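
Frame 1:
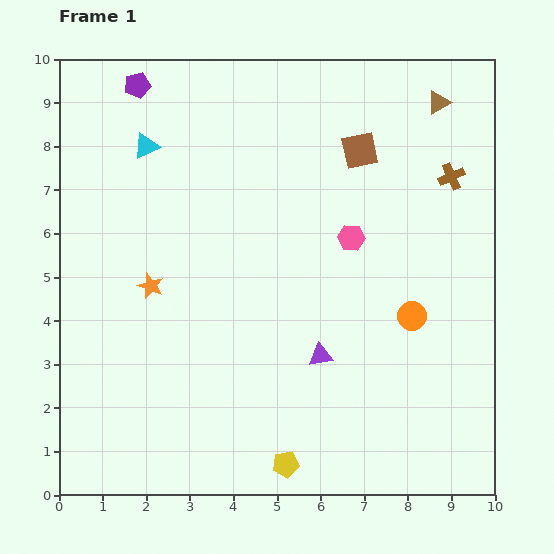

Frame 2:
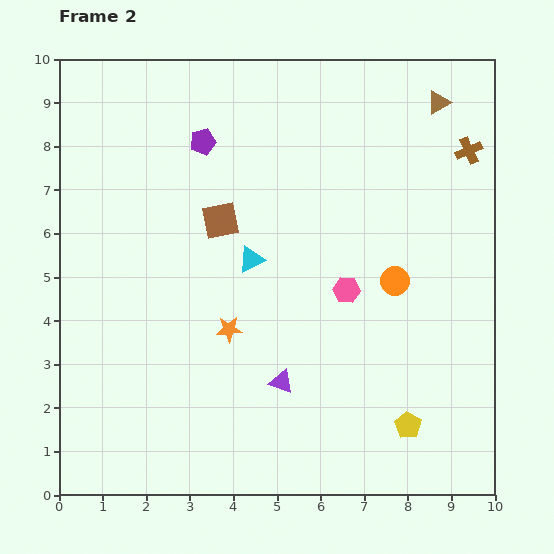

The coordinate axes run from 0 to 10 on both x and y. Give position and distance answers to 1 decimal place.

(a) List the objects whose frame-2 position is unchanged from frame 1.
the brown triangle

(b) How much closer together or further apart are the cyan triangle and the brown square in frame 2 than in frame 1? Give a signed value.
-3.8

Distance in frame 1: 4.9. Distance in frame 2: 1.1.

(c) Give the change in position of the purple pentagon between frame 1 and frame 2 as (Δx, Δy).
(1.5, -1.3)

The purple pentagon was at (1.8, 9.4) in frame 1 and (3.3, 8.1) in frame 2.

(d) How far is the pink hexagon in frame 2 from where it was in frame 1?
1.2

The pink hexagon moved from (6.7, 5.9) to (6.6, 4.7), a distance of √(0.1² + 1.2²) ≈ 1.2.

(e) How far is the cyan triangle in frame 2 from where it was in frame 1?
3.5

The cyan triangle moved from (2.0, 8.0) to (4.4, 5.4), a distance of √(2.4² + 2.6²) ≈ 3.5.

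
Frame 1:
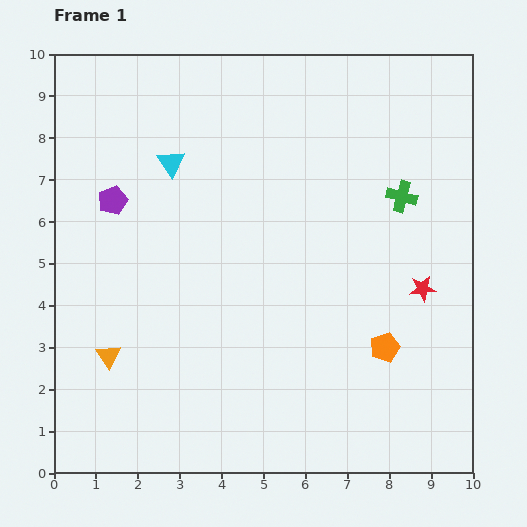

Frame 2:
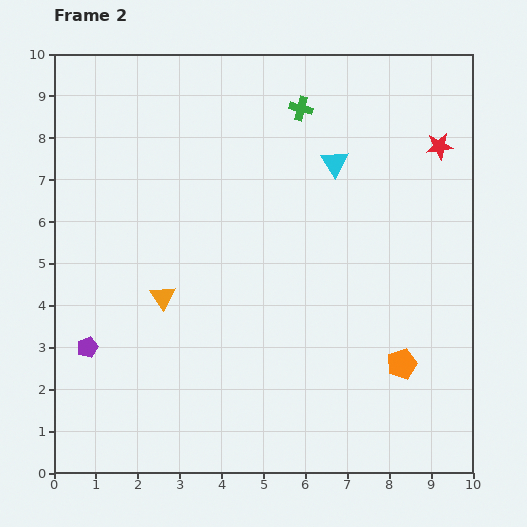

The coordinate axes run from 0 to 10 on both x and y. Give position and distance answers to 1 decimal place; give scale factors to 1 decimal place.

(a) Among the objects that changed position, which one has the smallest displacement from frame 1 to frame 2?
the orange pentagon

(moved 0.6)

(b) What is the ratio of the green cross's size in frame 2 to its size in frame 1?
0.8×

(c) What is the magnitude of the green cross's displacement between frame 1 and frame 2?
3.2

The green cross moved from (8.3, 6.6) to (5.9, 8.7), a distance of √(2.4² + 2.1²) ≈ 3.2.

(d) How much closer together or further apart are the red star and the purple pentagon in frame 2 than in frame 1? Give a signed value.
+2.0

Distance in frame 1: 7.7. Distance in frame 2: 9.7.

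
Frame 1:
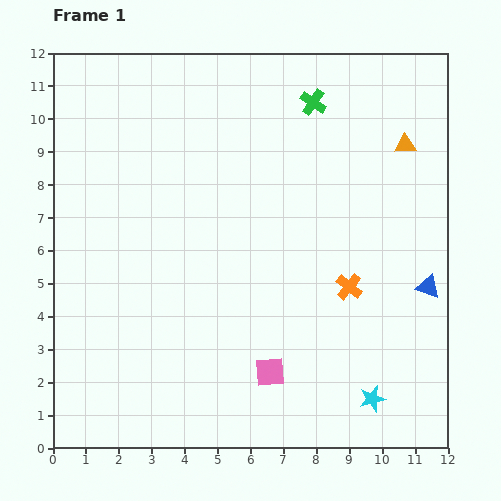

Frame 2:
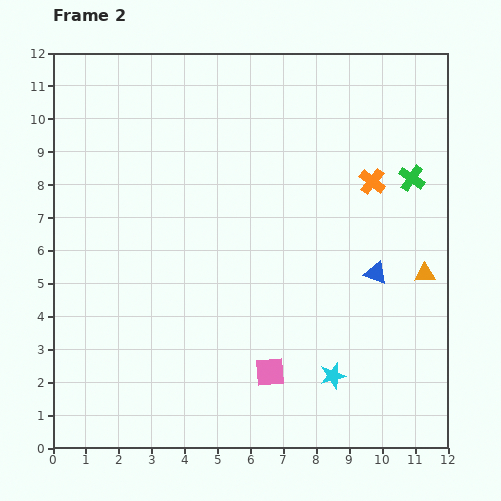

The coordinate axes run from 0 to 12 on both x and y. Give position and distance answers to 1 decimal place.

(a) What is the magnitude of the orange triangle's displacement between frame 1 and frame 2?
3.9

The orange triangle moved from (10.7, 9.2) to (11.3, 5.3), a distance of √(0.6² + 3.9²) ≈ 3.9.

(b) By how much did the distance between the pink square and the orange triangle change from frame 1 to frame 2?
-2.4

Distance in frame 1: 8.0. Distance in frame 2: 5.6.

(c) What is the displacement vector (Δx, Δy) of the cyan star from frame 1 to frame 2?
(-1.2, 0.7)

The cyan star was at (9.7, 1.5) in frame 1 and (8.5, 2.2) in frame 2.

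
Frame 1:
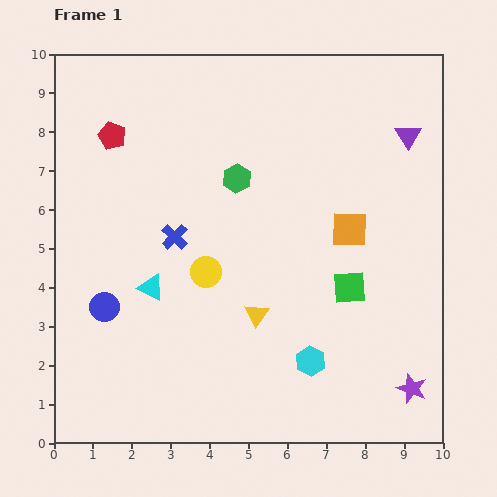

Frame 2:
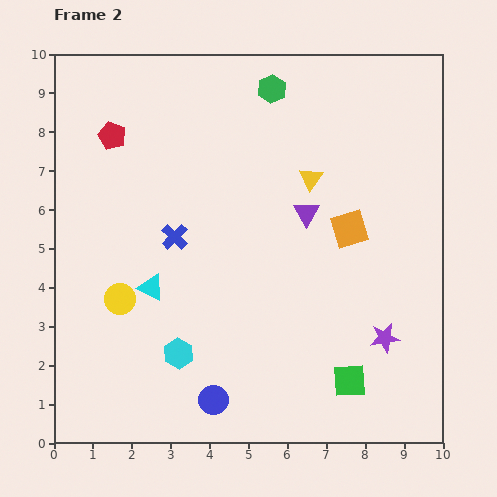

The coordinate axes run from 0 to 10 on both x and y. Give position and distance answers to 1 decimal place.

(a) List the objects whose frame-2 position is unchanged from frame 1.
the blue cross, the cyan triangle, the red pentagon, the orange square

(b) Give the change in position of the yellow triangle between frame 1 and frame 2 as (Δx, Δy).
(1.4, 3.5)

The yellow triangle was at (5.2, 3.3) in frame 1 and (6.6, 6.8) in frame 2.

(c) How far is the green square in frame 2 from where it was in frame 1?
2.4

The green square moved from (7.6, 4.0) to (7.6, 1.6), a distance of √(0.0² + 2.4²) ≈ 2.4.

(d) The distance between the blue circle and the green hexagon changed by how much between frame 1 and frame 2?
+3.4

Distance in frame 1: 4.7. Distance in frame 2: 8.1.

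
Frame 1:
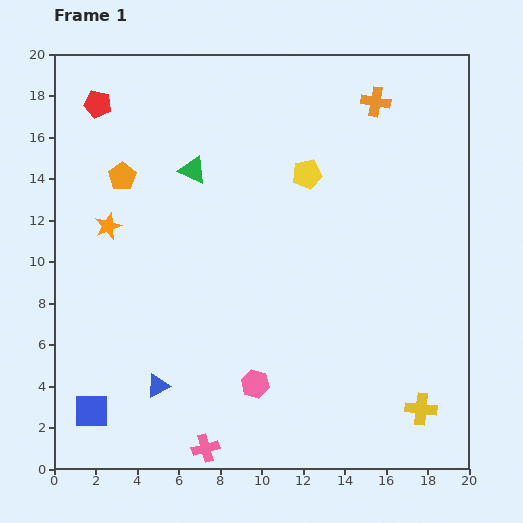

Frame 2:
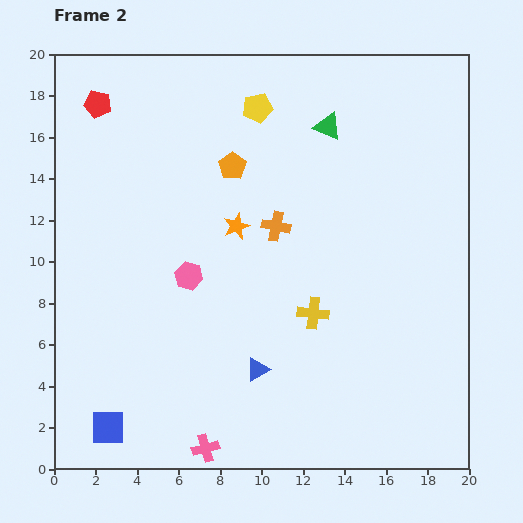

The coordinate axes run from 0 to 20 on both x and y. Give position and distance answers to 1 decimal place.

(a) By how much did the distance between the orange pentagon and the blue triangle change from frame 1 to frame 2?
-0.3

Distance in frame 1: 10.2. Distance in frame 2: 9.9.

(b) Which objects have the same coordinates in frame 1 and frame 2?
the pink cross, the red pentagon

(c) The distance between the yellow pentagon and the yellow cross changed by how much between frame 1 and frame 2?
-2.3

Distance in frame 1: 12.6. Distance in frame 2: 10.3.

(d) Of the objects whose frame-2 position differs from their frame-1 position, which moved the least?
the blue square

(moved 1.1)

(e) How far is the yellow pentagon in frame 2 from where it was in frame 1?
4.0

The yellow pentagon moved from (12.2, 14.2) to (9.8, 17.4), a distance of √(2.4² + 3.2²) ≈ 4.0.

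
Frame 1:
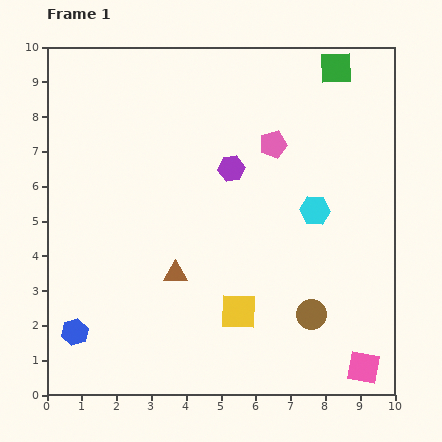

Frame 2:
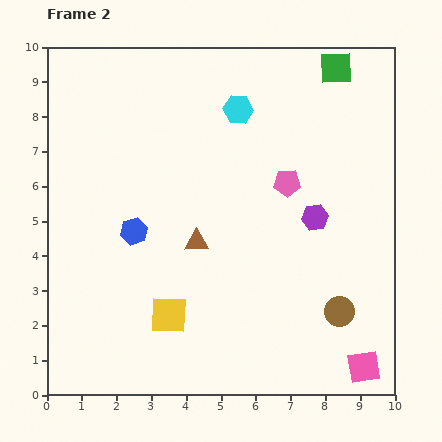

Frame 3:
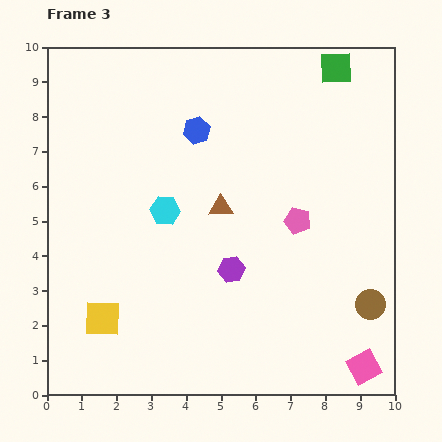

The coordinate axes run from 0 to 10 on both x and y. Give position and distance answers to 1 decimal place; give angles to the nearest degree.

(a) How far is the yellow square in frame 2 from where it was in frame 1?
2.0

The yellow square moved from (5.5, 2.4) to (3.5, 2.3), a distance of √(2.0² + 0.1²) ≈ 2.0.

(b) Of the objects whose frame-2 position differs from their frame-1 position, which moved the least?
the brown circle

(moved 0.8)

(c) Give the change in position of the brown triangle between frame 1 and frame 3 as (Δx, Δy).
(1.3, 1.9)

The brown triangle was at (3.7, 3.5) in frame 1 and (5.0, 5.4) in frame 3.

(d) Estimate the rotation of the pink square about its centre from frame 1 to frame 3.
38° counter-clockwise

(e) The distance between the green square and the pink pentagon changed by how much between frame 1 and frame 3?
+1.7

Distance in frame 1: 2.8. Distance in frame 3: 4.5.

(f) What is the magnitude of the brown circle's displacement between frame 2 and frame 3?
0.9

The brown circle moved from (8.4, 2.4) to (9.3, 2.6), a distance of √(0.9² + 0.2²) ≈ 0.9.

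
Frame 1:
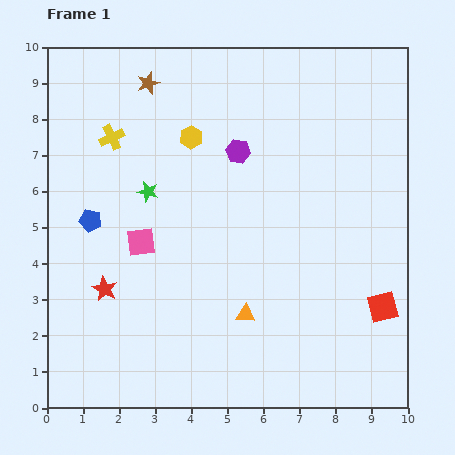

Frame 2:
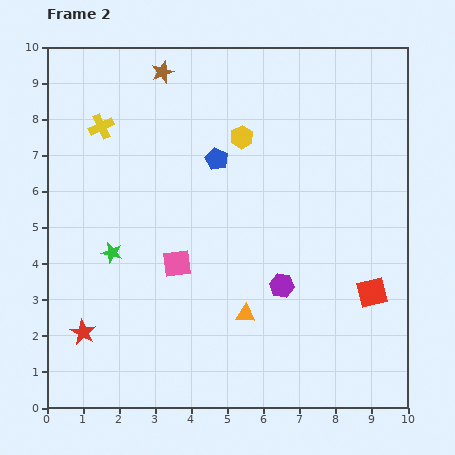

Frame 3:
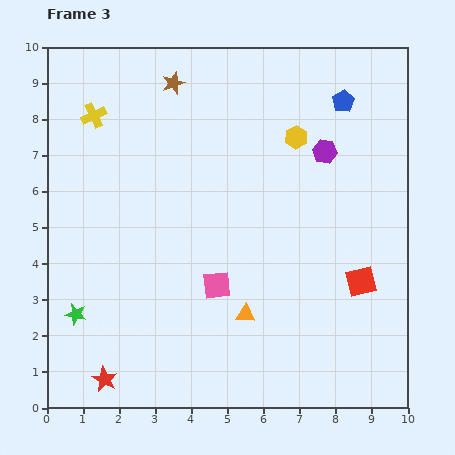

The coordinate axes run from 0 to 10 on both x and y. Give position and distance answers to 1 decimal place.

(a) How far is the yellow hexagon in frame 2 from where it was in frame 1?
1.4

The yellow hexagon moved from (4.0, 7.5) to (5.4, 7.5), a distance of √(1.4² + 0.0²) ≈ 1.4.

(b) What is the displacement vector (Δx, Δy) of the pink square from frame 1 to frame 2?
(1.0, -0.6)

The pink square was at (2.6, 4.6) in frame 1 and (3.6, 4.0) in frame 2.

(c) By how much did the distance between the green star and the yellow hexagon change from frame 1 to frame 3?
+5.9

Distance in frame 1: 1.9. Distance in frame 3: 7.8.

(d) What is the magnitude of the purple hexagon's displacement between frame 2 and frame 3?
3.9

The purple hexagon moved from (6.5, 3.4) to (7.7, 7.1), a distance of √(1.2² + 3.7²) ≈ 3.9.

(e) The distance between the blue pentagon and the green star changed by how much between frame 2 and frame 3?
+5.6

Distance in frame 2: 3.9. Distance in frame 3: 9.5.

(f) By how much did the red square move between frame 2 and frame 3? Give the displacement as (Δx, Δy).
(-0.3, 0.3)

The red square was at (9.0, 3.2) in frame 2 and (8.7, 3.5) in frame 3.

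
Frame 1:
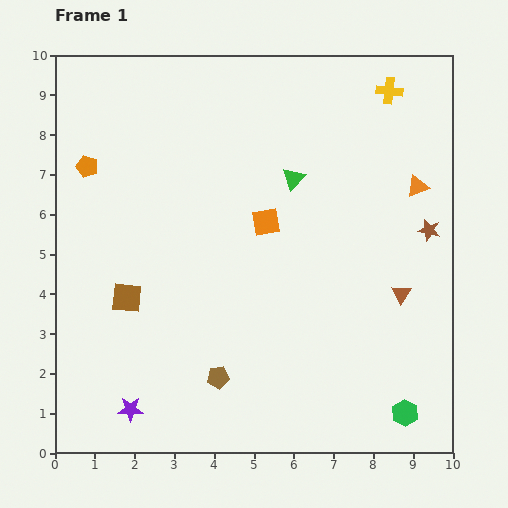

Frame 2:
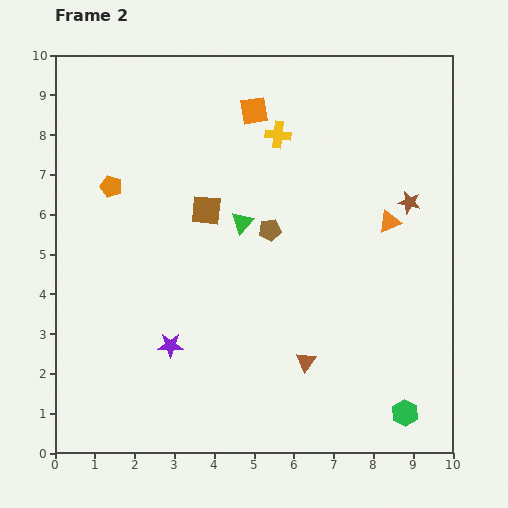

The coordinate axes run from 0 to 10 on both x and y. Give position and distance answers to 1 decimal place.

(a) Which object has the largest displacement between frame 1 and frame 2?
the brown pentagon

(moved 3.9; next 3.0)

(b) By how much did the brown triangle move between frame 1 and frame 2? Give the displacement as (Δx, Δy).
(-2.4, -1.7)

The brown triangle was at (8.7, 4.0) in frame 1 and (6.3, 2.3) in frame 2.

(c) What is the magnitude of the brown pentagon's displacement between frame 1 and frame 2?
3.9

The brown pentagon moved from (4.1, 1.9) to (5.4, 5.6), a distance of √(1.3² + 3.7²) ≈ 3.9.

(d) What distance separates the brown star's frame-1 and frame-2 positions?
0.9

The brown star moved from (9.4, 5.6) to (8.9, 6.3), a distance of √(0.5² + 0.7²) ≈ 0.9.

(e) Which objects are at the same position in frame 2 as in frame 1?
the green hexagon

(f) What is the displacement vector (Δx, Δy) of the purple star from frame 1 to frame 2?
(1.0, 1.6)

The purple star was at (1.9, 1.1) in frame 1 and (2.9, 2.7) in frame 2.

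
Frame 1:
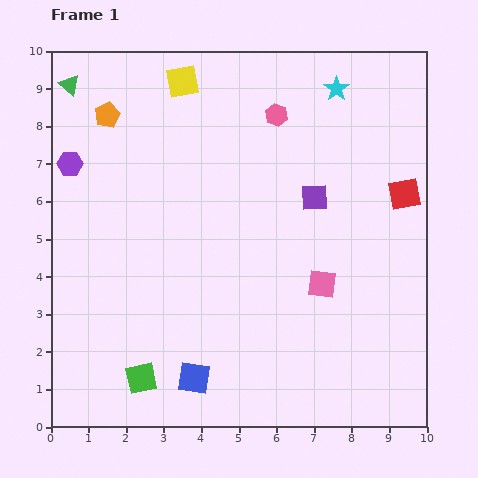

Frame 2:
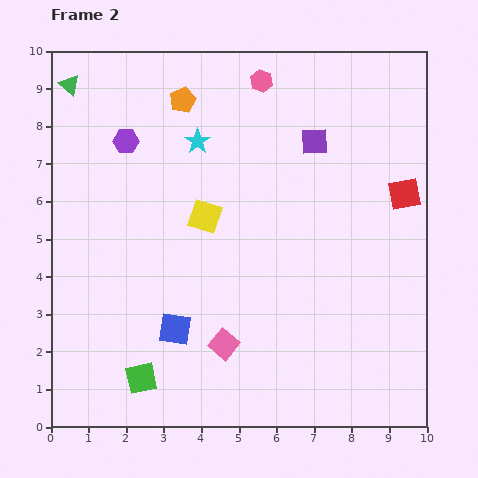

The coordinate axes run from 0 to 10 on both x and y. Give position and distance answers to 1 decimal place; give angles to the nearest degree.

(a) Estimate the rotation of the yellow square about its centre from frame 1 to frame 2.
28° clockwise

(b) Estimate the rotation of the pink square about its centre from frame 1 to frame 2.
32° clockwise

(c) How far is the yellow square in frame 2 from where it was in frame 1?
3.6

The yellow square moved from (3.5, 9.2) to (4.1, 5.6), a distance of √(0.6² + 3.6²) ≈ 3.6.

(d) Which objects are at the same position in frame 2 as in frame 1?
the green square, the green triangle, the red square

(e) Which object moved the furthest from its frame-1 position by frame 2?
the cyan star

(moved 4.0; next 3.6)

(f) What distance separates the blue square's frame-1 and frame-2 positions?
1.4

The blue square moved from (3.8, 1.3) to (3.3, 2.6), a distance of √(0.5² + 1.3²) ≈ 1.4.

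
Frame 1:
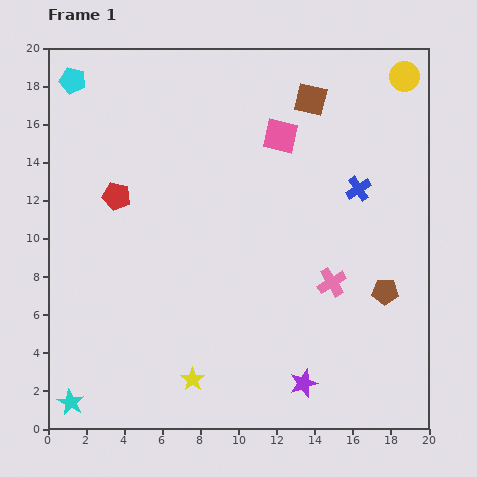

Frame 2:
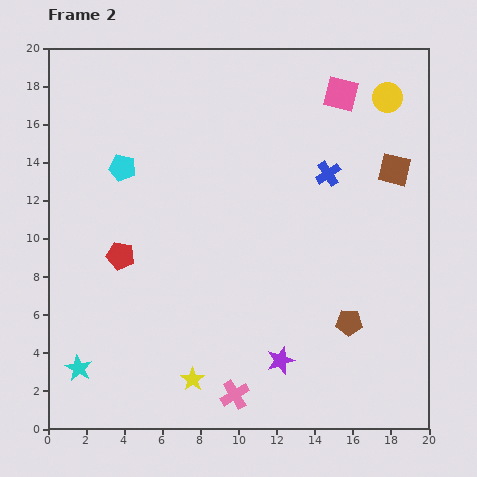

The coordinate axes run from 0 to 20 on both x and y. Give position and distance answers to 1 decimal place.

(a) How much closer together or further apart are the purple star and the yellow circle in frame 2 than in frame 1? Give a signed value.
-2.0

Distance in frame 1: 16.9. Distance in frame 2: 14.9.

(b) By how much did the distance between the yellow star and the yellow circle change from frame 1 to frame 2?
-1.4

Distance in frame 1: 19.4. Distance in frame 2: 18.0.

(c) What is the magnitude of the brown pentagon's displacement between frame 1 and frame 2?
2.5

The brown pentagon moved from (17.7, 7.2) to (15.8, 5.6), a distance of √(1.9² + 1.6²) ≈ 2.5.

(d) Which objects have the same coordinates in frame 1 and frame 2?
the yellow star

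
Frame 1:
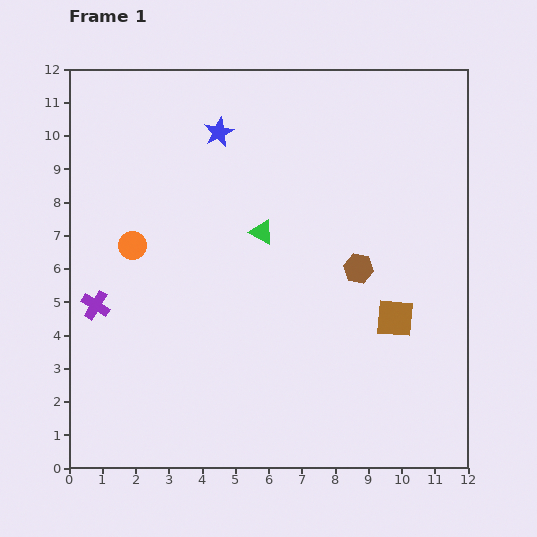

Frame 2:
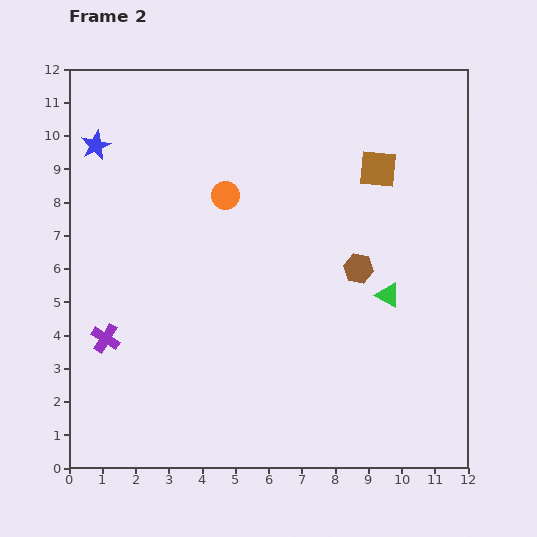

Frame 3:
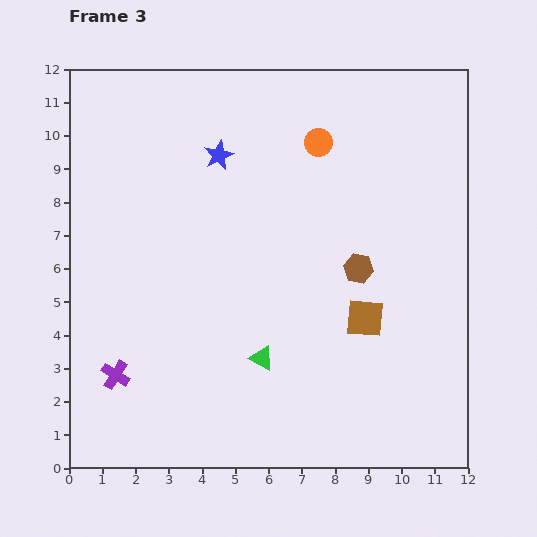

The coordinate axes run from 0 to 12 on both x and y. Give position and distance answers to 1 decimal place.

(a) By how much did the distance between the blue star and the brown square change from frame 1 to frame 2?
+0.8

Distance in frame 1: 7.7. Distance in frame 2: 8.5.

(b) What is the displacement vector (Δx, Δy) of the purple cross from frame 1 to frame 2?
(0.3, -1.0)

The purple cross was at (0.8, 4.9) in frame 1 and (1.1, 3.9) in frame 2.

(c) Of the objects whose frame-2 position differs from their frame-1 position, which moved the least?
the purple cross

(moved 1.0)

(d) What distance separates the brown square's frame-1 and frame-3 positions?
0.9

The brown square moved from (9.8, 4.5) to (8.9, 4.5), a distance of √(0.9² + 0.0²) ≈ 0.9.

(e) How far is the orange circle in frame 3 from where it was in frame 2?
3.2

The orange circle moved from (4.7, 8.2) to (7.5, 9.8), a distance of √(2.8² + 1.6²) ≈ 3.2.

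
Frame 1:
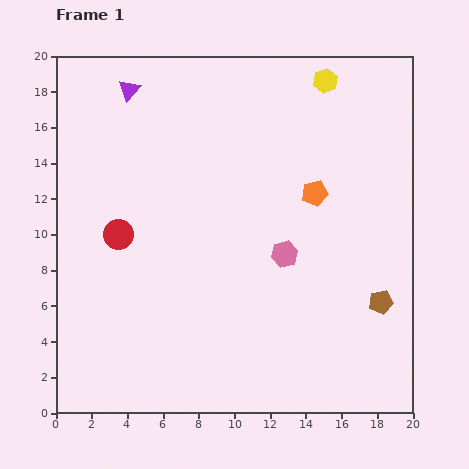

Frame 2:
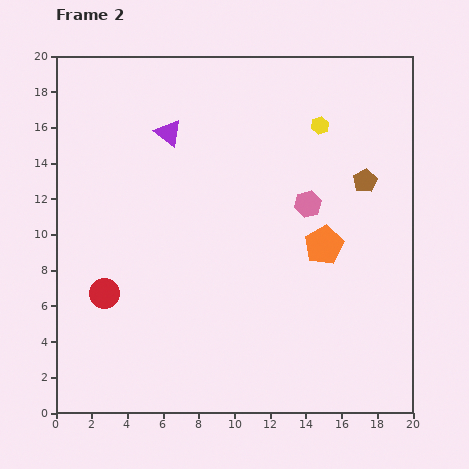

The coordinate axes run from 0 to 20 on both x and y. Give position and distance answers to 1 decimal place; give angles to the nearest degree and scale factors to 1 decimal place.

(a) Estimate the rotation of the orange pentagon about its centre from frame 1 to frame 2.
17° counter-clockwise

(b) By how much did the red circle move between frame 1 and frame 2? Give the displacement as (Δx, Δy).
(-0.8, -3.3)

The red circle was at (3.5, 10.0) in frame 1 and (2.7, 6.7) in frame 2.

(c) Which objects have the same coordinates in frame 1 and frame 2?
none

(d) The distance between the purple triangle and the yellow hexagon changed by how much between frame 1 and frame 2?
-2.5

Distance in frame 1: 11.0. Distance in frame 2: 8.5.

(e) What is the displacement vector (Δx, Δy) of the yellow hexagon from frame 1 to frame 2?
(-0.3, -2.5)

The yellow hexagon was at (15.1, 18.6) in frame 1 and (14.8, 16.1) in frame 2.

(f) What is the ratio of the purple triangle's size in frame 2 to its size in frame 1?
1.3×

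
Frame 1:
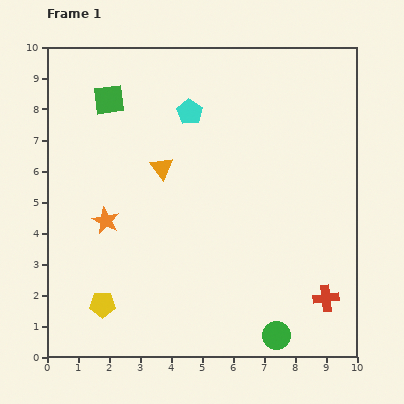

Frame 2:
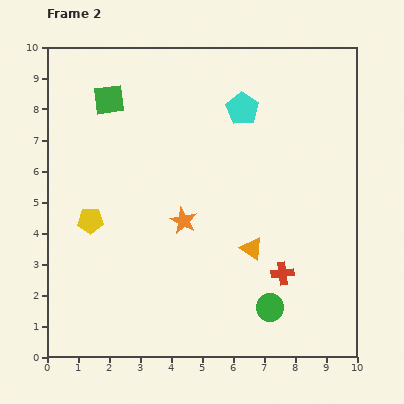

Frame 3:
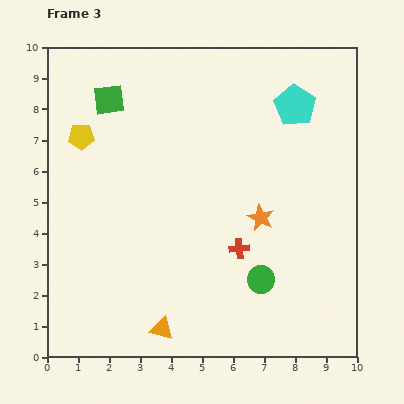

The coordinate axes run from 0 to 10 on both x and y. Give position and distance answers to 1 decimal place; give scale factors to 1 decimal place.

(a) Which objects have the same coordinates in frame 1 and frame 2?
the green square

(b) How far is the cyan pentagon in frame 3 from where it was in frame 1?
3.4

The cyan pentagon moved from (4.6, 7.9) to (8.0, 8.1), a distance of √(3.4² + 0.2²) ≈ 3.4.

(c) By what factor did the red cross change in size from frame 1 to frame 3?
0.8×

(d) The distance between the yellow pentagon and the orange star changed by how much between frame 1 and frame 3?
+3.7

Distance in frame 1: 2.7. Distance in frame 3: 6.4.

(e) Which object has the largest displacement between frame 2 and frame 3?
the orange triangle

(moved 3.9; next 2.7)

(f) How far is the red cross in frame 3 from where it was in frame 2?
1.6

The red cross moved from (7.6, 2.7) to (6.2, 3.5), a distance of √(1.4² + 0.8²) ≈ 1.6.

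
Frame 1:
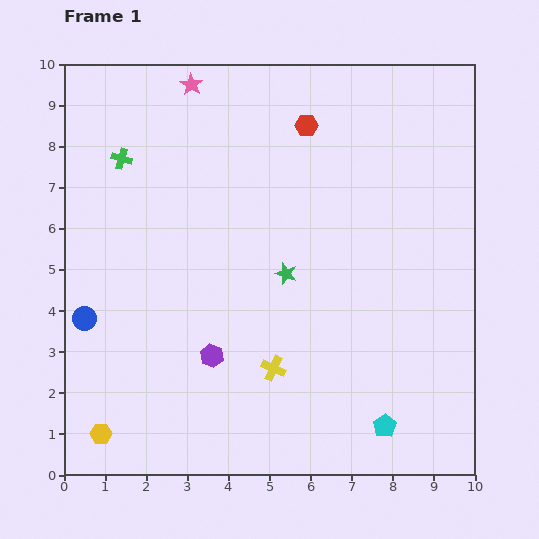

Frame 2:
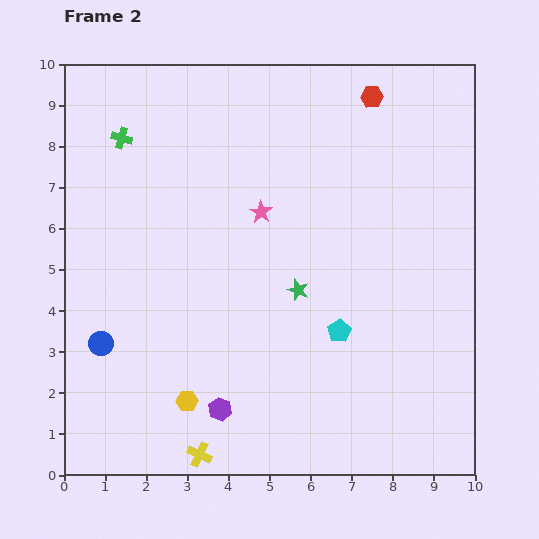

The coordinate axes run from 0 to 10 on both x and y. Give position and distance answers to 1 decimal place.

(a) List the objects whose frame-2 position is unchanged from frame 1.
none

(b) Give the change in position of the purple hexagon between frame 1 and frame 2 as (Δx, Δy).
(0.2, -1.3)

The purple hexagon was at (3.6, 2.9) in frame 1 and (3.8, 1.6) in frame 2.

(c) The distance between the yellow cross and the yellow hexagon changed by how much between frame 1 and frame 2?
-3.2

Distance in frame 1: 4.5. Distance in frame 2: 1.3.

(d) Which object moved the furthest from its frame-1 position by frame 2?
the pink star

(moved 3.5; next 2.8)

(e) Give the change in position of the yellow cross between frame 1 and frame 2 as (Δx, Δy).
(-1.8, -2.1)

The yellow cross was at (5.1, 2.6) in frame 1 and (3.3, 0.5) in frame 2.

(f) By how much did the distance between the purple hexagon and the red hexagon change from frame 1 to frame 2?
+2.4

Distance in frame 1: 6.1. Distance in frame 2: 8.5.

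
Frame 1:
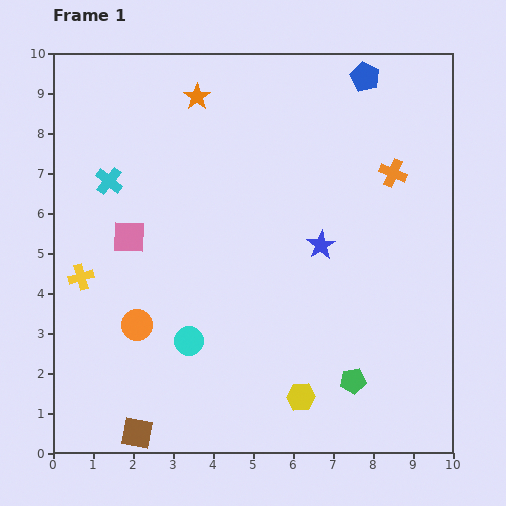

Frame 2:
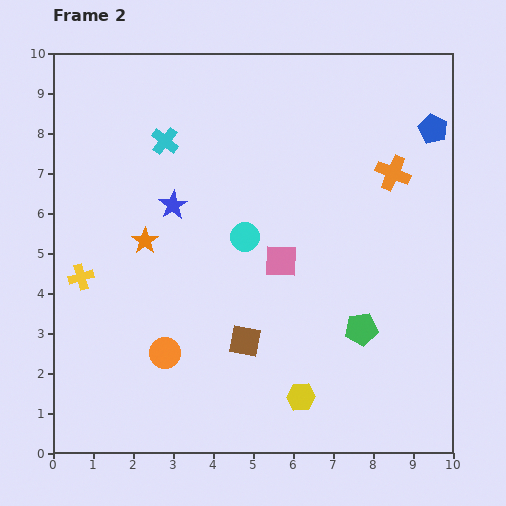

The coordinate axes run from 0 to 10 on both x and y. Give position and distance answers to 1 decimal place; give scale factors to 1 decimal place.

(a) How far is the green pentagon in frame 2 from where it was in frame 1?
1.3

The green pentagon moved from (7.5, 1.8) to (7.7, 3.1), a distance of √(0.2² + 1.3²) ≈ 1.3.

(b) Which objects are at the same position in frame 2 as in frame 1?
the yellow cross, the orange cross, the yellow hexagon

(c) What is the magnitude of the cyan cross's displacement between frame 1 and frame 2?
1.7

The cyan cross moved from (1.4, 6.8) to (2.8, 7.8), a distance of √(1.4² + 1.0²) ≈ 1.7.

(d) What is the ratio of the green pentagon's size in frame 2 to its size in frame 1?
1.3×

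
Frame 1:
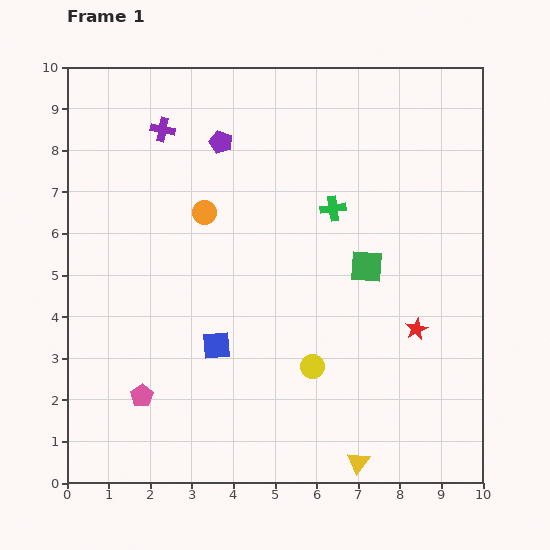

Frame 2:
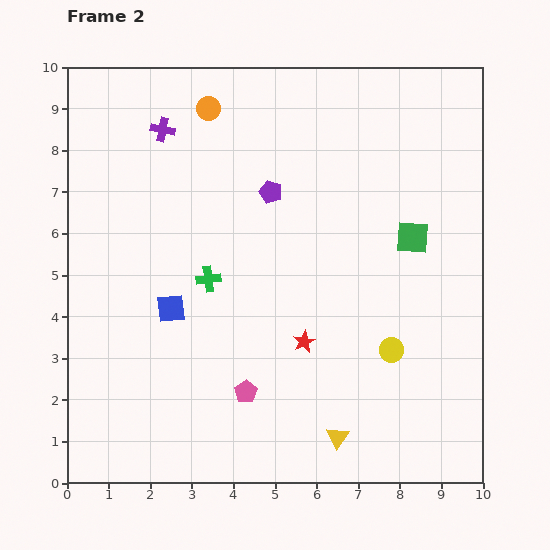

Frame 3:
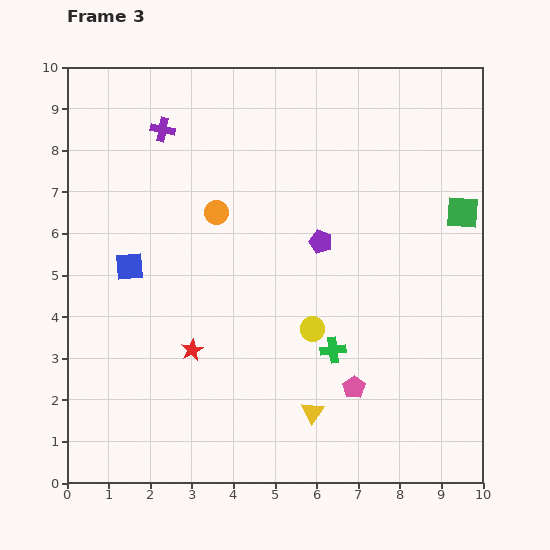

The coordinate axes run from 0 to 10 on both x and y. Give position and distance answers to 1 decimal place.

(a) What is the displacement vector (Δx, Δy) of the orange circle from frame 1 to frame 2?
(0.1, 2.5)

The orange circle was at (3.3, 6.5) in frame 1 and (3.4, 9.0) in frame 2.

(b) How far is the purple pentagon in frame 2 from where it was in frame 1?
1.7

The purple pentagon moved from (3.7, 8.2) to (4.9, 7.0), a distance of √(1.2² + 1.2²) ≈ 1.7.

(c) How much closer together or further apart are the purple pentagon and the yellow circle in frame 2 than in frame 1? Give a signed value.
-1.0

Distance in frame 1: 5.8. Distance in frame 2: 4.8.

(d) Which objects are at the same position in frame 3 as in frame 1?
the purple cross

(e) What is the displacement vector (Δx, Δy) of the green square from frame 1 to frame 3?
(2.3, 1.3)

The green square was at (7.2, 5.2) in frame 1 and (9.5, 6.5) in frame 3.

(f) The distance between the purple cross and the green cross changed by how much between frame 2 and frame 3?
+2.9

Distance in frame 2: 3.8. Distance in frame 3: 6.7.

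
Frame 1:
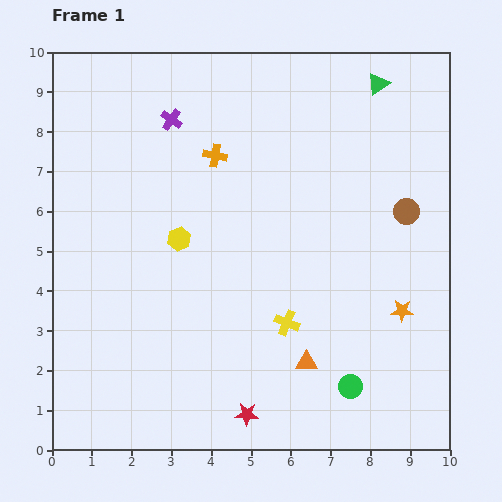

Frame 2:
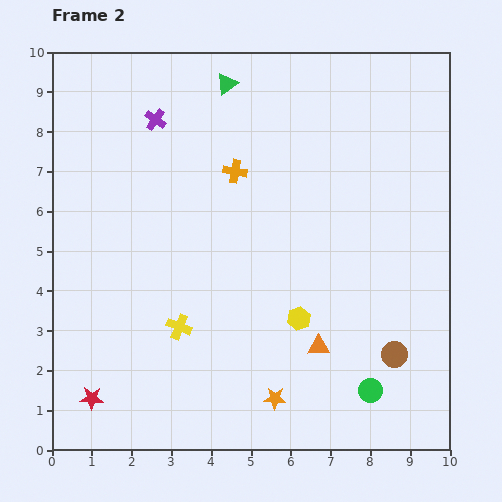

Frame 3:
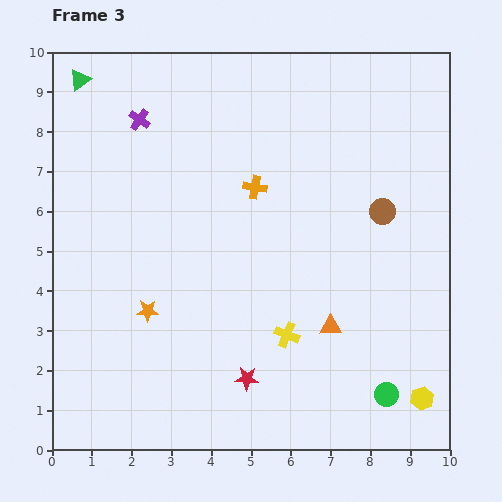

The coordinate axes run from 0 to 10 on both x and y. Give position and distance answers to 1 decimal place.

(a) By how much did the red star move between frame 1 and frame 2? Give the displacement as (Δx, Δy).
(-3.9, 0.4)

The red star was at (4.9, 0.9) in frame 1 and (1.0, 1.3) in frame 2.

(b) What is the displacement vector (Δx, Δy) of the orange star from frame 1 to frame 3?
(-6.4, 0.0)

The orange star was at (8.8, 3.5) in frame 1 and (2.4, 3.5) in frame 3.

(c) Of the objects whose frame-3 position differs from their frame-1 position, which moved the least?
the yellow cross

(moved 0.3)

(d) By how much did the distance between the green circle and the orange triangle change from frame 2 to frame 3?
+0.5

Distance in frame 2: 1.7. Distance in frame 3: 2.2.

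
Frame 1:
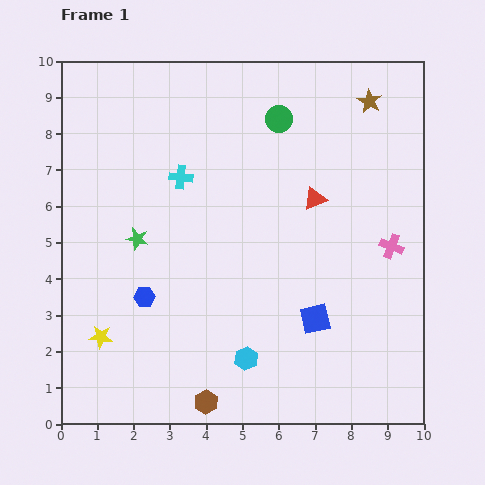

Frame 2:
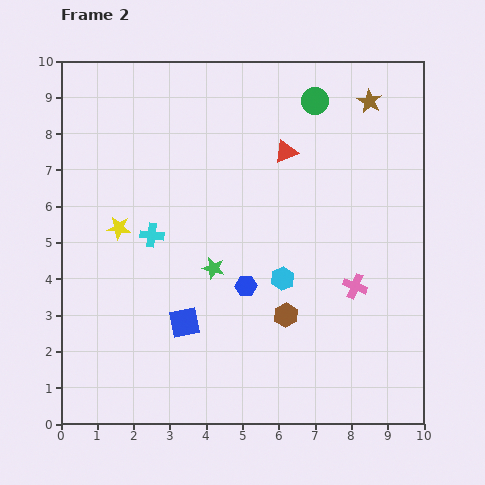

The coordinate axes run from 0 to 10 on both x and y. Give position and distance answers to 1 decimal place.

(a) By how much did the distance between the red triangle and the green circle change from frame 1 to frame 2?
-0.8

Distance in frame 1: 2.4. Distance in frame 2: 1.6.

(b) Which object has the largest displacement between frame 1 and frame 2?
the blue square

(moved 3.6; next 3.3)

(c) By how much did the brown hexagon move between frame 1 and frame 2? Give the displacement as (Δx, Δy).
(2.2, 2.4)

The brown hexagon was at (4.0, 0.6) in frame 1 and (6.2, 3.0) in frame 2.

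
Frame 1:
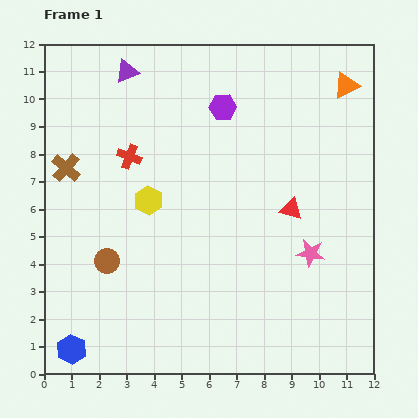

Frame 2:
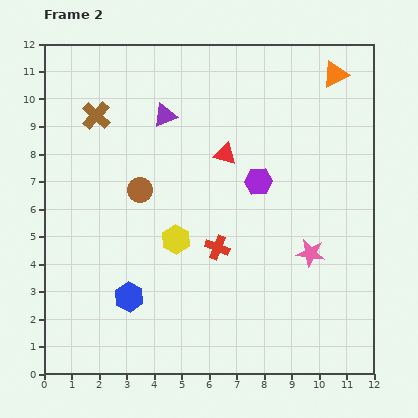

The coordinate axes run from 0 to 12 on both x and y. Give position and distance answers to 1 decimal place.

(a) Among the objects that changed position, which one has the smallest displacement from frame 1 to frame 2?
the orange triangle

(moved 0.6)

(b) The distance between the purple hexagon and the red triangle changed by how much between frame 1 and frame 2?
-2.9

Distance in frame 1: 4.5. Distance in frame 2: 1.6.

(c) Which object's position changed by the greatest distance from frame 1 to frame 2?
the red cross

(moved 4.6; next 3.1)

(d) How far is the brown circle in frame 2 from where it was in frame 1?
2.9

The brown circle moved from (2.3, 4.1) to (3.5, 6.7), a distance of √(1.2² + 2.6²) ≈ 2.9.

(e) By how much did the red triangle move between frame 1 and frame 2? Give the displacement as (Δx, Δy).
(-2.4, 2.0)

The red triangle was at (9.0, 6.0) in frame 1 and (6.6, 8.0) in frame 2.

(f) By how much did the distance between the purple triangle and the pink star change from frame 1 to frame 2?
-2.1

Distance in frame 1: 9.4. Distance in frame 2: 7.3.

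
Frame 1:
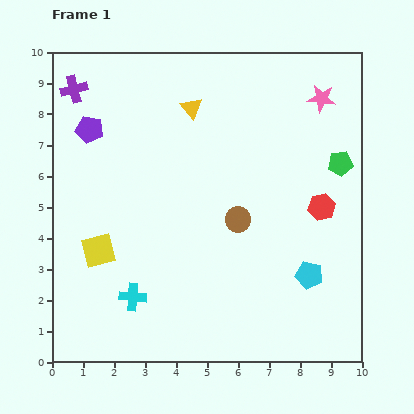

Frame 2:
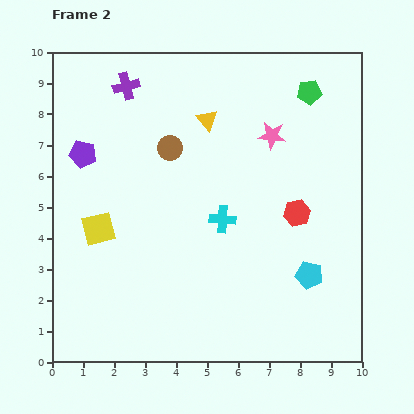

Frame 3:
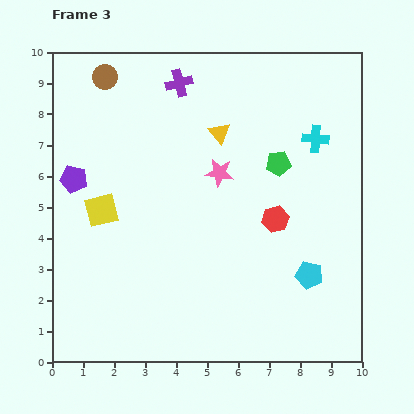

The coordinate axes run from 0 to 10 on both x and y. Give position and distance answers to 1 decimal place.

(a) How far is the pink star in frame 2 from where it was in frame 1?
2.0

The pink star moved from (8.7, 8.5) to (7.1, 7.3), a distance of √(1.6² + 1.2²) ≈ 2.0.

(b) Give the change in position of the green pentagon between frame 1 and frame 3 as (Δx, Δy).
(-2.0, 0.0)

The green pentagon was at (9.3, 6.4) in frame 1 and (7.3, 6.4) in frame 3.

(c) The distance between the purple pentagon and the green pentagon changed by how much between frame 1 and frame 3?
-1.6

Distance in frame 1: 8.2. Distance in frame 3: 6.6.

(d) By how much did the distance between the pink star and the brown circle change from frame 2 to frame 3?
+1.5

Distance in frame 2: 3.3. Distance in frame 3: 4.8.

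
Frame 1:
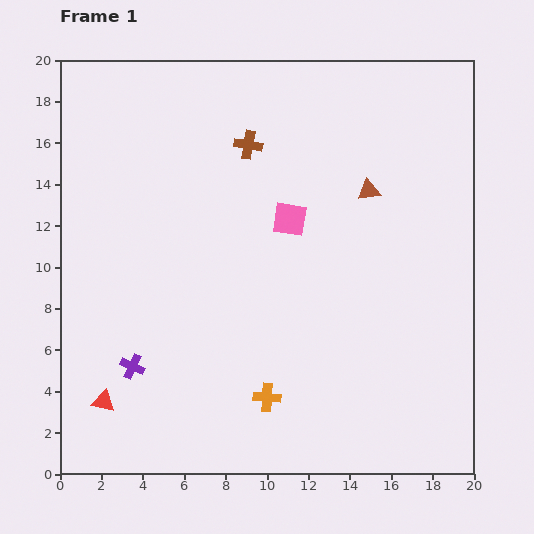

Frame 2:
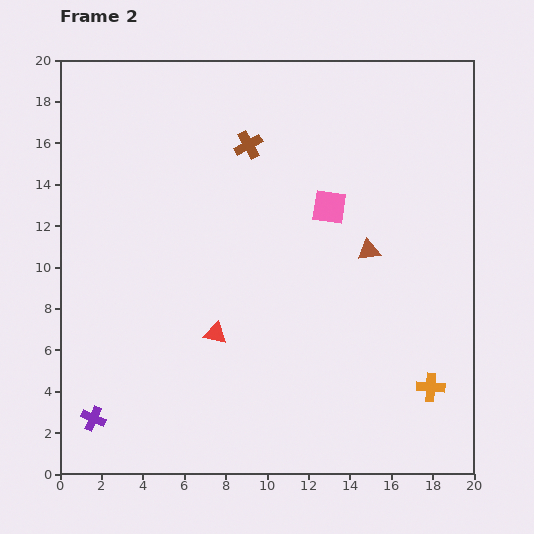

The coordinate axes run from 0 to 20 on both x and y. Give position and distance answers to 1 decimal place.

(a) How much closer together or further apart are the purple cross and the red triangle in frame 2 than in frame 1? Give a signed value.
+5.0

Distance in frame 1: 2.2. Distance in frame 2: 7.2.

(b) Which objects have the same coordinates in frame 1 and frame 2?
the brown cross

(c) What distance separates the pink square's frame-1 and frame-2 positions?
2.0

The pink square moved from (11.1, 12.3) to (13.0, 12.9), a distance of √(1.9² + 0.6²) ≈ 2.0.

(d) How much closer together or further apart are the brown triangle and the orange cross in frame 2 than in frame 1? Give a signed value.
-3.9

Distance in frame 1: 11.1. Distance in frame 2: 7.2.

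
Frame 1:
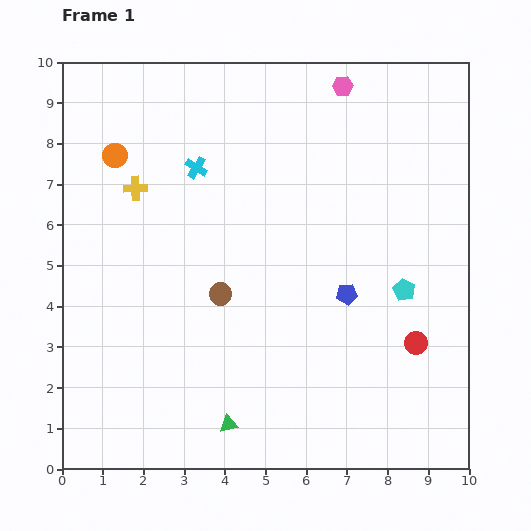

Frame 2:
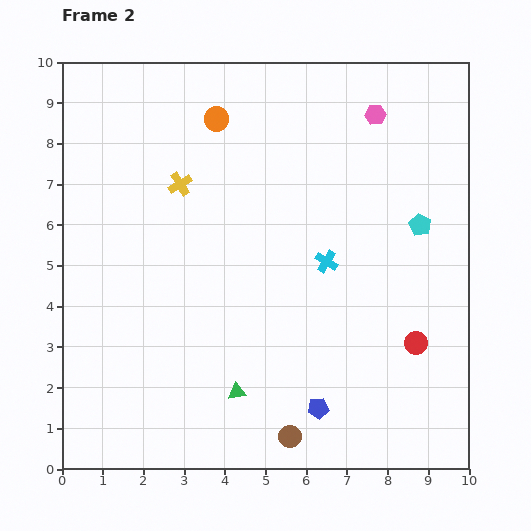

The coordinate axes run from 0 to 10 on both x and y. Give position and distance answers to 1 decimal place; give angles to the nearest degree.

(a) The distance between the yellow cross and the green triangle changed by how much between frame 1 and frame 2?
-0.9

Distance in frame 1: 6.2. Distance in frame 2: 5.3.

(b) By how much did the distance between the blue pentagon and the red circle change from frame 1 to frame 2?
+0.8

Distance in frame 1: 2.1. Distance in frame 2: 2.9.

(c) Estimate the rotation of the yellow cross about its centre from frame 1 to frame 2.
30° counter-clockwise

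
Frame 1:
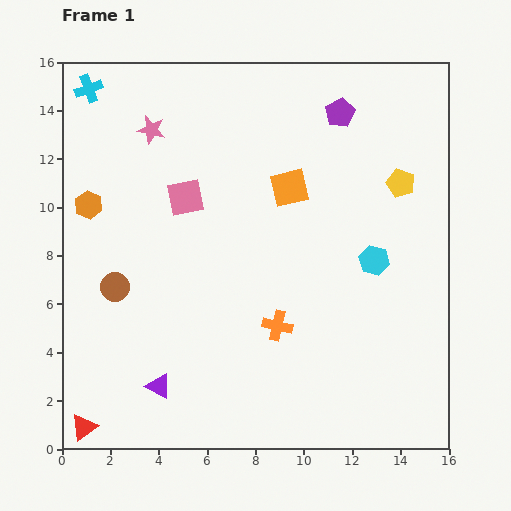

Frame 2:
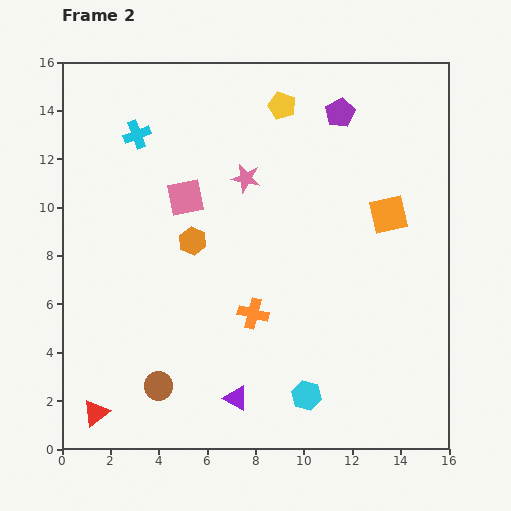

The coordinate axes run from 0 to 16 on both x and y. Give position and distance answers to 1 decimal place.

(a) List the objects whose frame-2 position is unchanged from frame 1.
the pink square, the purple pentagon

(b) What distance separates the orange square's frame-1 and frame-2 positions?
4.2

The orange square moved from (9.4, 10.8) to (13.5, 9.7), a distance of √(4.1² + 1.1²) ≈ 4.2.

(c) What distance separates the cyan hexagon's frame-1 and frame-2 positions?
6.3

The cyan hexagon moved from (12.9, 7.8) to (10.1, 2.2), a distance of √(2.8² + 5.6²) ≈ 6.3.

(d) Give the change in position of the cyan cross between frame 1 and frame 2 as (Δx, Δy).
(2.0, -1.9)

The cyan cross was at (1.1, 14.9) in frame 1 and (3.1, 13.0) in frame 2.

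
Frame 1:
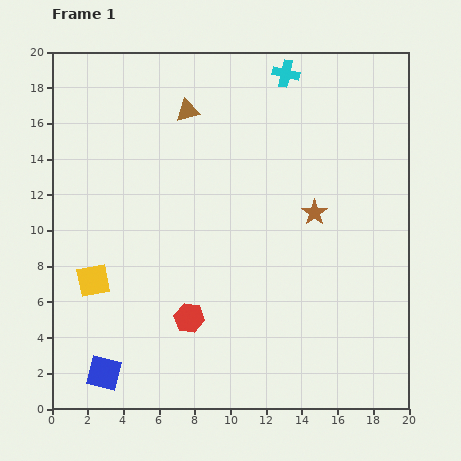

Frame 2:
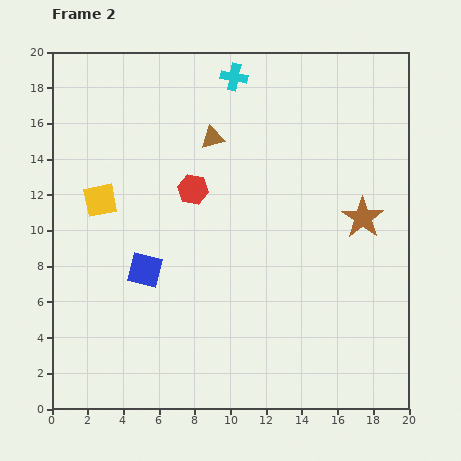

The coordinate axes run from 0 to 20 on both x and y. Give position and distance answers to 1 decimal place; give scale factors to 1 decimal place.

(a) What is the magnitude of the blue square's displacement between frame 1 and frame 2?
6.2

The blue square moved from (2.9, 2.0) to (5.2, 7.8), a distance of √(2.3² + 5.8²) ≈ 6.2.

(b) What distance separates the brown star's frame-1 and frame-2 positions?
2.7

The brown star moved from (14.7, 11.0) to (17.4, 10.7), a distance of √(2.7² + 0.3²) ≈ 2.7.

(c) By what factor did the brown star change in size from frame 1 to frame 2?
1.6×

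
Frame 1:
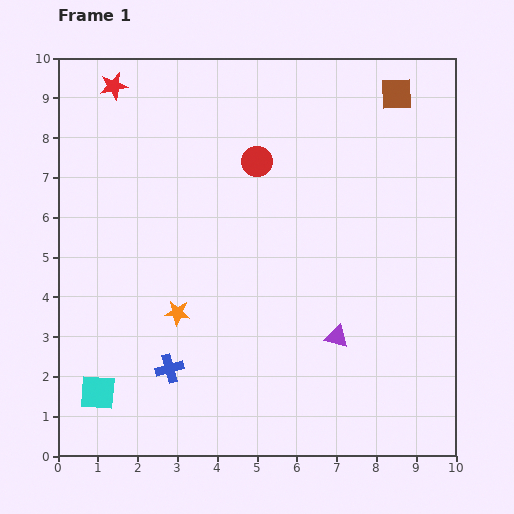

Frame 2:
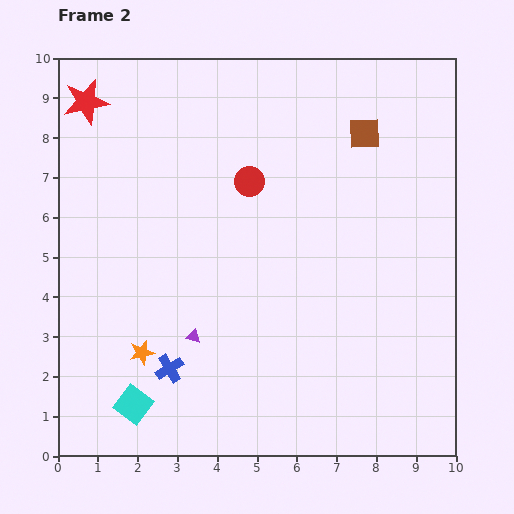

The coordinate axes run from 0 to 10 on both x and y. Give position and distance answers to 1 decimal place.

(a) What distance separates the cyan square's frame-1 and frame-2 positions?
0.9

The cyan square moved from (1.0, 1.6) to (1.9, 1.3), a distance of √(0.9² + 0.3²) ≈ 0.9.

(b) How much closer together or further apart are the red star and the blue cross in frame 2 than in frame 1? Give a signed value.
-0.2

Distance in frame 1: 7.2. Distance in frame 2: 7.0.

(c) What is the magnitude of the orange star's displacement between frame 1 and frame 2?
1.3

The orange star moved from (3.0, 3.6) to (2.1, 2.6), a distance of √(0.9² + 1.0²) ≈ 1.3.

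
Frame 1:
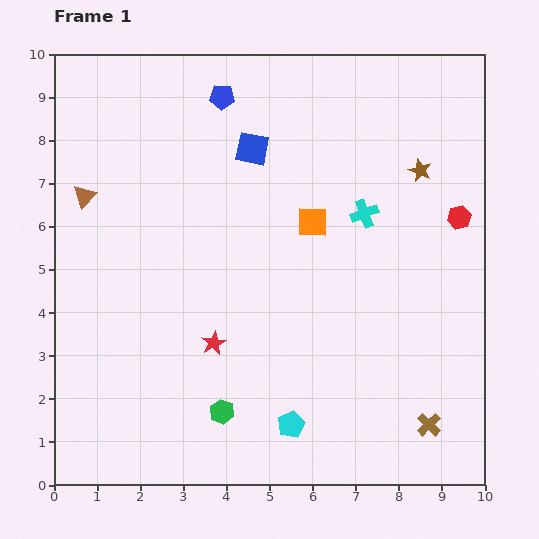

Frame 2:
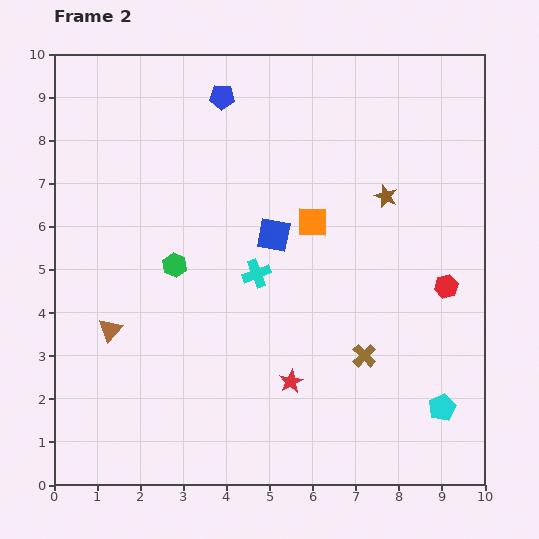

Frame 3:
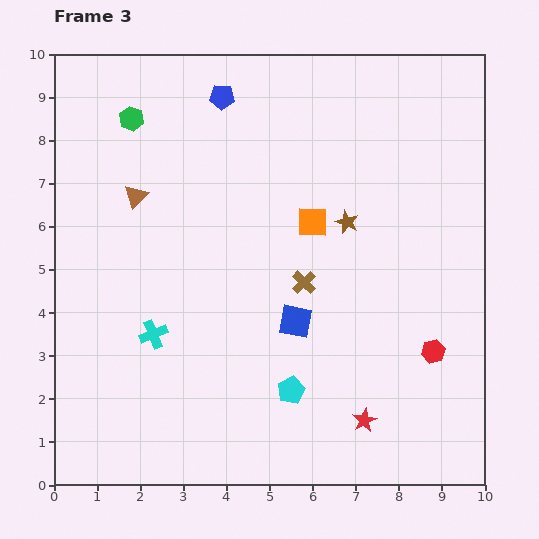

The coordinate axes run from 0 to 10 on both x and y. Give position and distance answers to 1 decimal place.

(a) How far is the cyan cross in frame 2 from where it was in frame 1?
2.9

The cyan cross moved from (7.2, 6.3) to (4.7, 4.9), a distance of √(2.5² + 1.4²) ≈ 2.9.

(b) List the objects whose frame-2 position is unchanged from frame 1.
the blue pentagon, the orange square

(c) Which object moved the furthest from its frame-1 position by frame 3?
the green hexagon

(moved 7.1; next 5.6)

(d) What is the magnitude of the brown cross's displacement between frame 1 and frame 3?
4.4

The brown cross moved from (8.7, 1.4) to (5.8, 4.7), a distance of √(2.9² + 3.3²) ≈ 4.4.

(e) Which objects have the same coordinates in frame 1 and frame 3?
the blue pentagon, the orange square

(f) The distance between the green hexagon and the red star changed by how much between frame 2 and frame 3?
+5.0

Distance in frame 2: 3.8. Distance in frame 3: 8.8.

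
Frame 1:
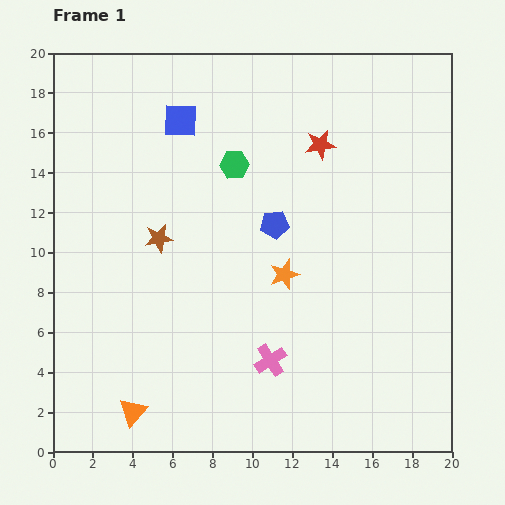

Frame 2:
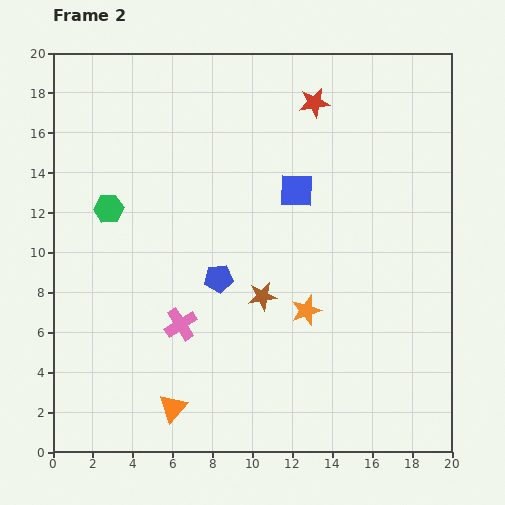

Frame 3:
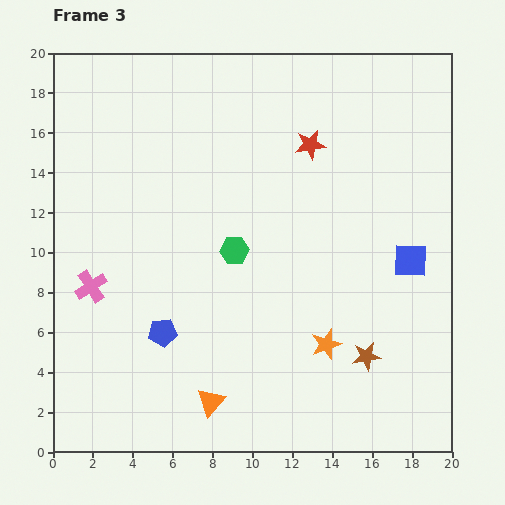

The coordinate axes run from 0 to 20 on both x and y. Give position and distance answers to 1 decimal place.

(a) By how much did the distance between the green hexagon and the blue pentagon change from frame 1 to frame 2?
+2.9

Distance in frame 1: 3.6. Distance in frame 2: 6.5.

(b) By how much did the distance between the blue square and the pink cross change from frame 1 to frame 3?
+3.3

Distance in frame 1: 12.8. Distance in frame 3: 16.1.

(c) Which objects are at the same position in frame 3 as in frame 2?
none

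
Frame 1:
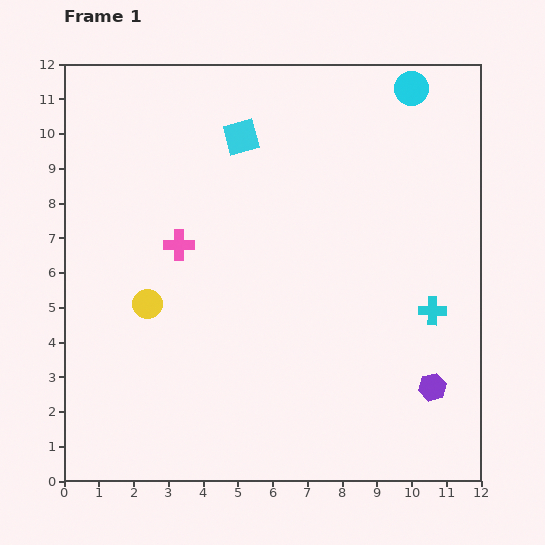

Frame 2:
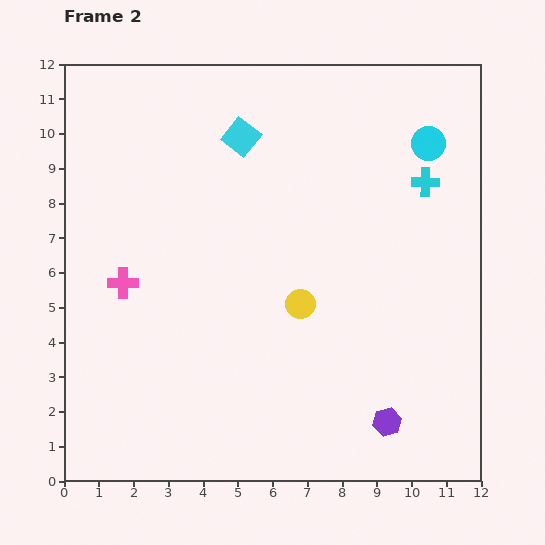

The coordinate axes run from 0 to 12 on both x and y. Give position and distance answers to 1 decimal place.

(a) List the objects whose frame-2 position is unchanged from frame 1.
the cyan square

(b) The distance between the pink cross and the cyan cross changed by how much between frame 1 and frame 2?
+1.7

Distance in frame 1: 7.5. Distance in frame 2: 9.2.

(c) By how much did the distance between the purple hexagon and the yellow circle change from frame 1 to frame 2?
-4.3

Distance in frame 1: 8.5. Distance in frame 2: 4.2.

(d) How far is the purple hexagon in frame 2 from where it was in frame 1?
1.6

The purple hexagon moved from (10.6, 2.7) to (9.3, 1.7), a distance of √(1.3² + 1.0²) ≈ 1.6.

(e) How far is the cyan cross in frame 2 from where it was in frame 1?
3.7

The cyan cross moved from (10.6, 4.9) to (10.4, 8.6), a distance of √(0.2² + 3.7²) ≈ 3.7.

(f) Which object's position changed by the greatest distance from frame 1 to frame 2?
the yellow circle

(moved 4.4; next 3.7)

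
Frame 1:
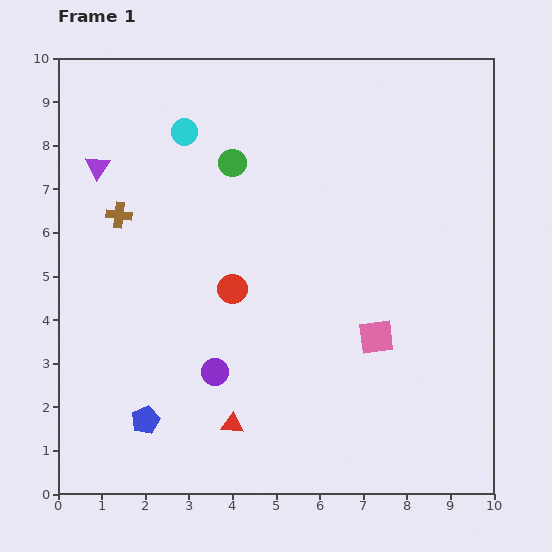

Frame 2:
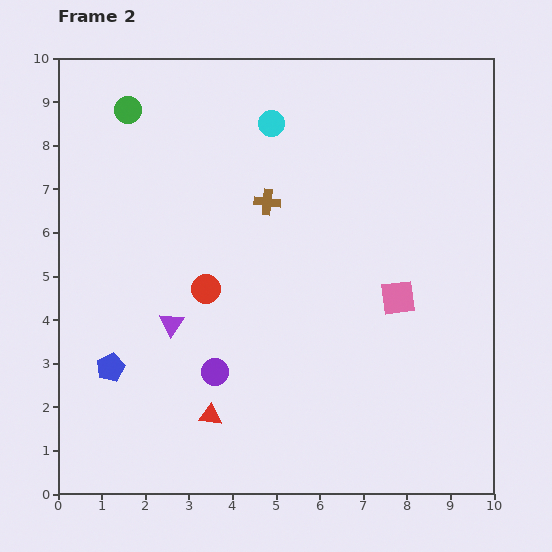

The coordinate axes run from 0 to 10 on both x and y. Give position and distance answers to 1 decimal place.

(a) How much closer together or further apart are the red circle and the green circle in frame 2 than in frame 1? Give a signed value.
+1.6

Distance in frame 1: 2.9. Distance in frame 2: 4.5.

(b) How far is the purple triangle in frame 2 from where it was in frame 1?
4.0

The purple triangle moved from (0.9, 7.5) to (2.6, 3.9), a distance of √(1.7² + 3.6²) ≈ 4.0.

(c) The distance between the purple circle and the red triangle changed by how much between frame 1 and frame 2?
-0.3

Distance in frame 1: 1.3. Distance in frame 2: 1.0.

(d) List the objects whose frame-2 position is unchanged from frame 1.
the purple circle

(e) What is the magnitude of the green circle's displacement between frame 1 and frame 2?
2.7

The green circle moved from (4.0, 7.6) to (1.6, 8.8), a distance of √(2.4² + 1.2²) ≈ 2.7.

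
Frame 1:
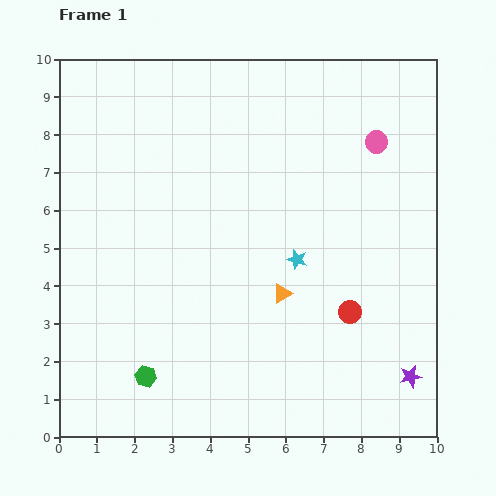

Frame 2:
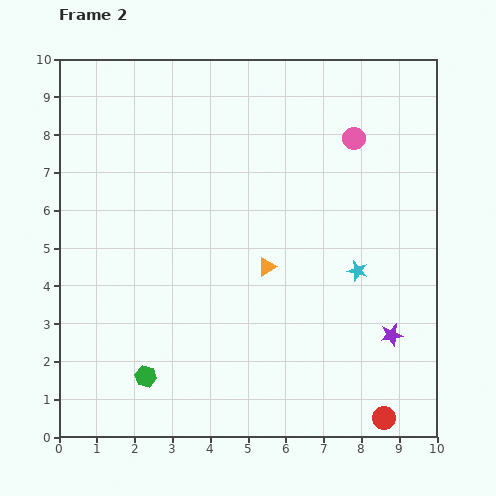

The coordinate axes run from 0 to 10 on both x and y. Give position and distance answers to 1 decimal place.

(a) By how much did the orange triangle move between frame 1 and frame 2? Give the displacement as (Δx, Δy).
(-0.4, 0.7)

The orange triangle was at (5.9, 3.8) in frame 1 and (5.5, 4.5) in frame 2.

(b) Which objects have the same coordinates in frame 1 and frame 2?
the green hexagon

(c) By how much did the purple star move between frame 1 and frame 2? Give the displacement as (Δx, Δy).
(-0.5, 1.1)

The purple star was at (9.3, 1.6) in frame 1 and (8.8, 2.7) in frame 2.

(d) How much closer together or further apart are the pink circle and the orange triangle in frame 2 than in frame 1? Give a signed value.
-0.6

Distance in frame 1: 4.7. Distance in frame 2: 4.1.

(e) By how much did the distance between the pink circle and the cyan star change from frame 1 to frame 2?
-0.2

Distance in frame 1: 3.7. Distance in frame 2: 3.5.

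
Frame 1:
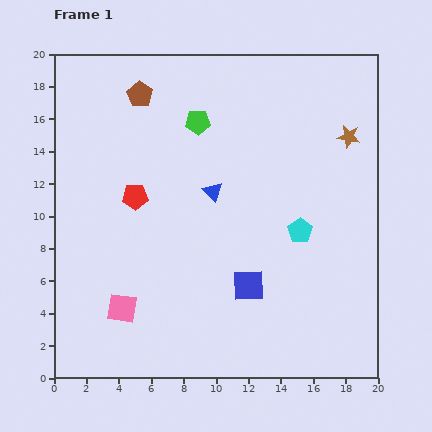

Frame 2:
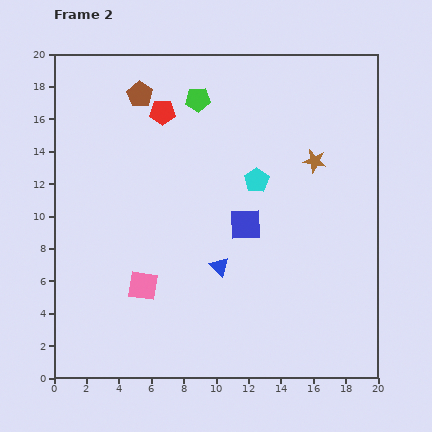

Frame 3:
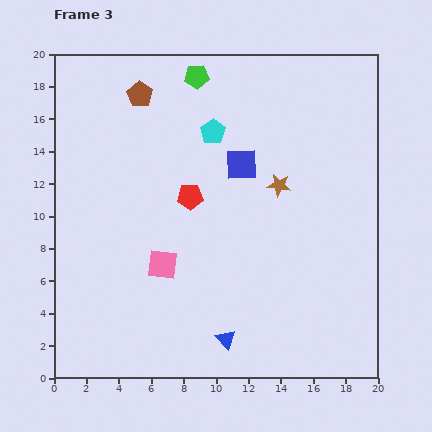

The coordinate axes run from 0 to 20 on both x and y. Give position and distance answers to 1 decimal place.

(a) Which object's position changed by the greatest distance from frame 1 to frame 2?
the red pentagon

(moved 5.5; next 4.6)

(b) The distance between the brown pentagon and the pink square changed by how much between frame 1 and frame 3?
-2.6

Distance in frame 1: 13.2. Distance in frame 3: 10.6.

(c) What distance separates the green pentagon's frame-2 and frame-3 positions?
1.4

The green pentagon moved from (8.9, 17.2) to (8.8, 18.6), a distance of √(0.1² + 1.4²) ≈ 1.4.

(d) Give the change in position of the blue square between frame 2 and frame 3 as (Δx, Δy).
(-0.2, 3.7)

The blue square was at (11.8, 9.5) in frame 2 and (11.6, 13.2) in frame 3.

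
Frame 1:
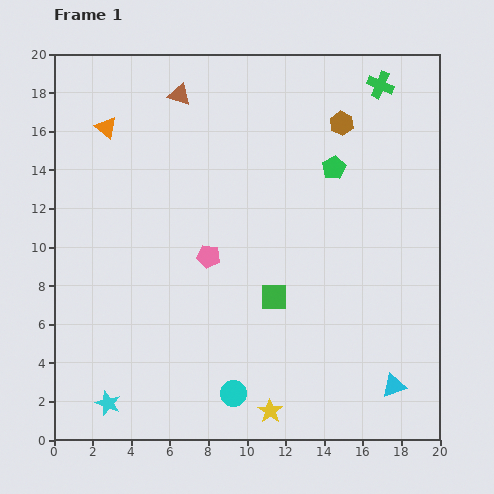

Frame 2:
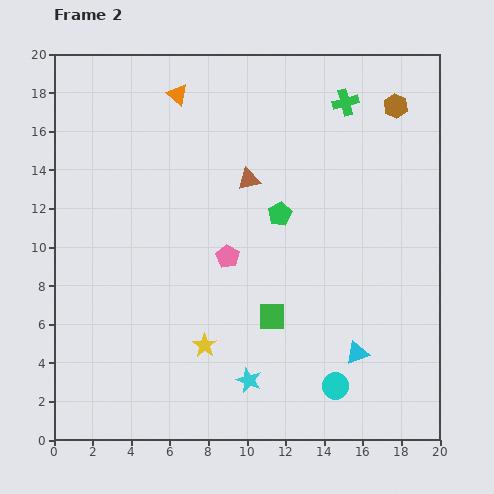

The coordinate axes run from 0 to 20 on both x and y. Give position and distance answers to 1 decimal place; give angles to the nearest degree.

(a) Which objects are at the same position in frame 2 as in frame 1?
none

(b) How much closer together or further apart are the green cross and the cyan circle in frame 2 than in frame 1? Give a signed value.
-3.0

Distance in frame 1: 17.7. Distance in frame 2: 14.7.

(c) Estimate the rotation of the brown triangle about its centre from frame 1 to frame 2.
32° counter-clockwise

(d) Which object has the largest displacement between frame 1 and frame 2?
the cyan star

(moved 7.4; next 5.7)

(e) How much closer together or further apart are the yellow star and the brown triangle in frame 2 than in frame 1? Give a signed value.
-8.2

Distance in frame 1: 17.1. Distance in frame 2: 8.9.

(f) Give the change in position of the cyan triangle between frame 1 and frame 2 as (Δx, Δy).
(-1.9, 1.7)

The cyan triangle was at (17.6, 2.8) in frame 1 and (15.7, 4.5) in frame 2.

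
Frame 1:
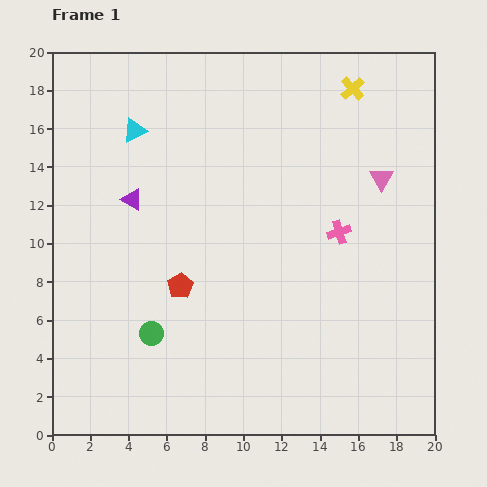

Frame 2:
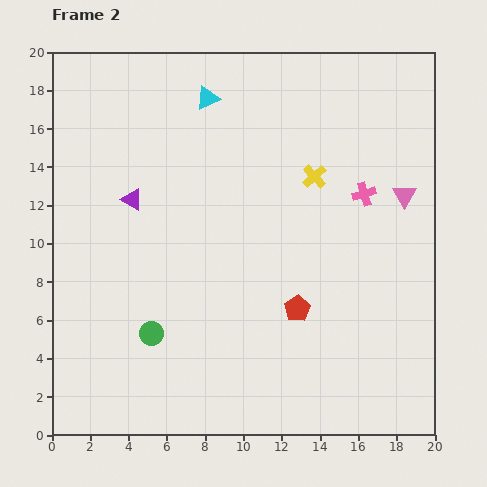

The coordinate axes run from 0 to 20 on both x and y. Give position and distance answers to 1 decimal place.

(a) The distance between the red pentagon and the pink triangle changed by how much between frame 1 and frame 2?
-3.8

Distance in frame 1: 11.9. Distance in frame 2: 8.1.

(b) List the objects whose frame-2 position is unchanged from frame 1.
the green circle, the purple triangle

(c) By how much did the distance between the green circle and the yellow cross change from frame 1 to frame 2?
-4.8

Distance in frame 1: 16.6. Distance in frame 2: 11.8.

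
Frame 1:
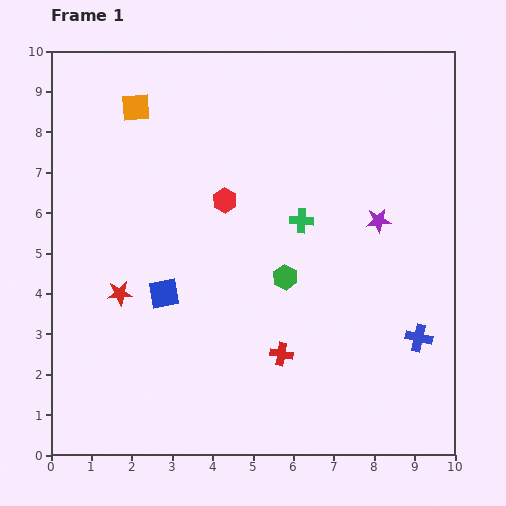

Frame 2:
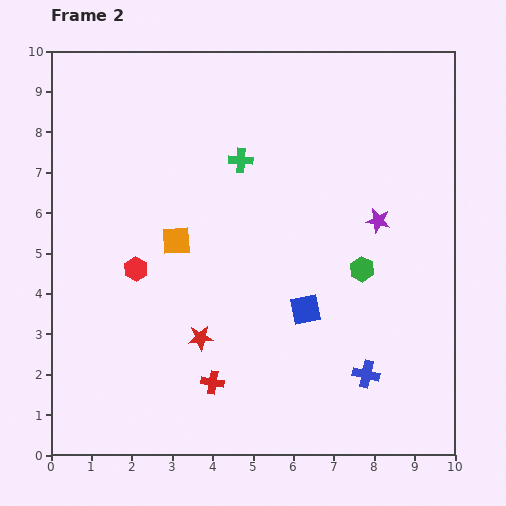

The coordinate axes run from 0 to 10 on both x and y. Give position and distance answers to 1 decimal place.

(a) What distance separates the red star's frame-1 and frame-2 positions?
2.3

The red star moved from (1.7, 4.0) to (3.7, 2.9), a distance of √(2.0² + 1.1²) ≈ 2.3.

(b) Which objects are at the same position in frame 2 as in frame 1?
the purple star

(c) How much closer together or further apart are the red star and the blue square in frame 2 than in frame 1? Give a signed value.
+1.6

Distance in frame 1: 1.1. Distance in frame 2: 2.7.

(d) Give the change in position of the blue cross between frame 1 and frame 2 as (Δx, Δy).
(-1.3, -0.9)

The blue cross was at (9.1, 2.9) in frame 1 and (7.8, 2.0) in frame 2.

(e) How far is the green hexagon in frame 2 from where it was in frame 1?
1.9

The green hexagon moved from (5.8, 4.4) to (7.7, 4.6), a distance of √(1.9² + 0.2²) ≈ 1.9.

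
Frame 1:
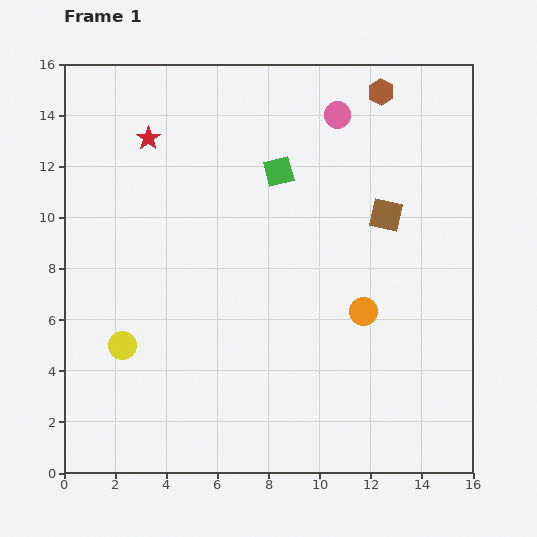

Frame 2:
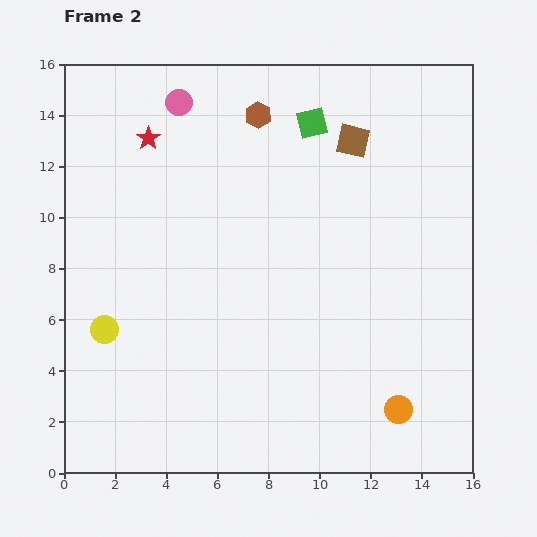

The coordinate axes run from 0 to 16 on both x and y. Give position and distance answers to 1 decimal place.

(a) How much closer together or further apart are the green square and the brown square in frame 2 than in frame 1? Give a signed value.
-2.8

Distance in frame 1: 4.5. Distance in frame 2: 1.7.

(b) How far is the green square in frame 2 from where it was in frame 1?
2.3

The green square moved from (8.4, 11.8) to (9.7, 13.7), a distance of √(1.3² + 1.9²) ≈ 2.3.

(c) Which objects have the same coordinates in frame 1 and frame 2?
the red star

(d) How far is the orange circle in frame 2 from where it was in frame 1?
4.0

The orange circle moved from (11.7, 6.3) to (13.1, 2.5), a distance of √(1.4² + 3.8²) ≈ 4.0.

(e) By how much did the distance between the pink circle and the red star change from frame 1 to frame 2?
-5.7

Distance in frame 1: 7.5. Distance in frame 2: 1.8.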